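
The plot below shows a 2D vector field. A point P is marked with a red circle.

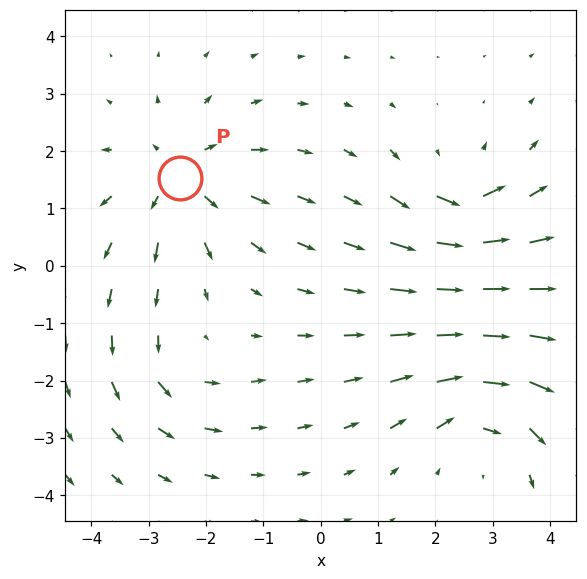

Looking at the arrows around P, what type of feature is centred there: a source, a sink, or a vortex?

source

At P (-2.5, 1.5) the arrows spread outward. Divergence about +4, curl ≈0 — positive divergence with near-zero curl is a source.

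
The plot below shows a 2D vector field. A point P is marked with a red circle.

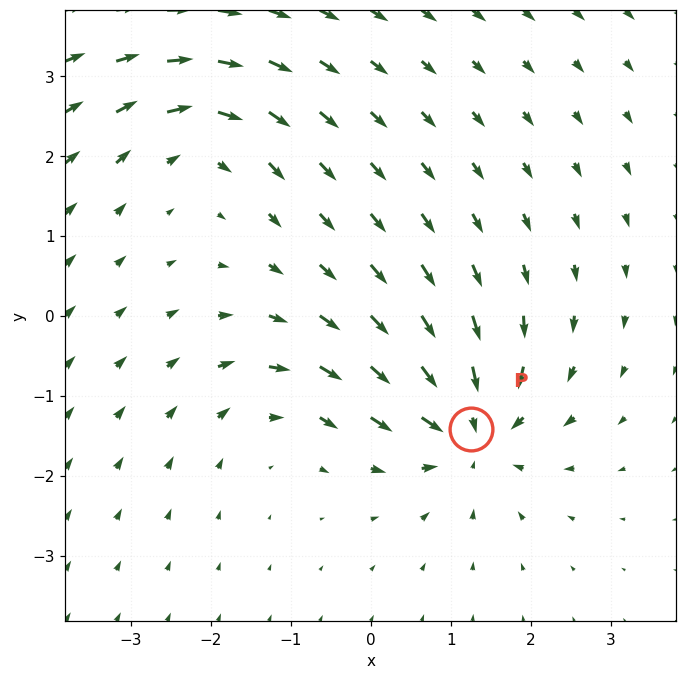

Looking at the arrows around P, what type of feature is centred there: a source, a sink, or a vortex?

At P (1.2, -1.4) the arrows converge inward. Divergence about -6, curl ≈0 — negative divergence with near-zero curl is a sink.

sink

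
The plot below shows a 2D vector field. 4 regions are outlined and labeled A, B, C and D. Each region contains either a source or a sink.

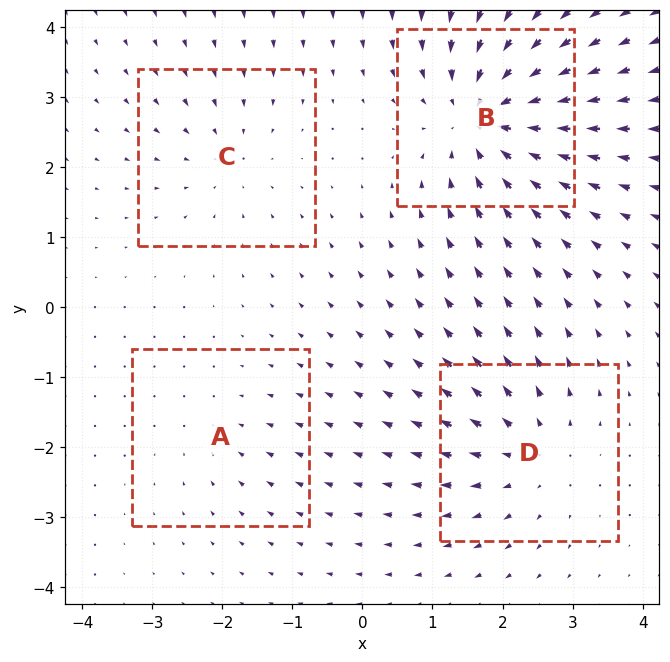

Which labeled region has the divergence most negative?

B

Divergence at each region's feature centre — A: about -2, B: about -7, C: about -3, D: about +5. Region B is most negative.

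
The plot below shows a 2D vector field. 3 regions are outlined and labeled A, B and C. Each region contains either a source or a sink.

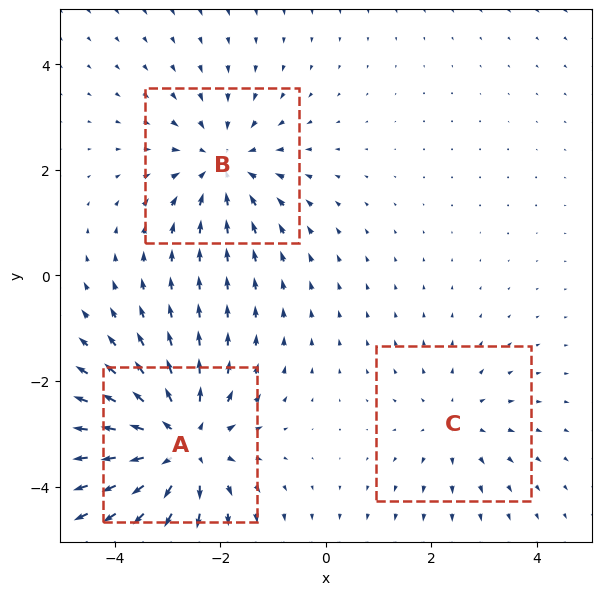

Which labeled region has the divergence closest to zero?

Divergence at each region's feature centre — A: about +5, B: about -3, C: about +2. Region C is closest to zero.

C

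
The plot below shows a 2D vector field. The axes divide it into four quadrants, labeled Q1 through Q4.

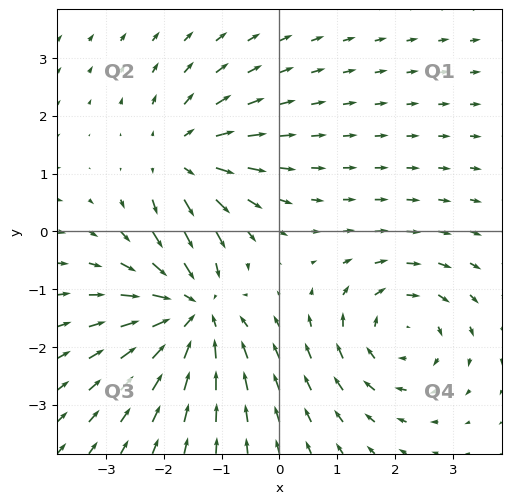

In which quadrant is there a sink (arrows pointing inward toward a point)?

Q3

The sink sits at approximately (-1.5, -1.3), which lies in quadrant Q3. The divergence there is about -4, negative as expected for a sink.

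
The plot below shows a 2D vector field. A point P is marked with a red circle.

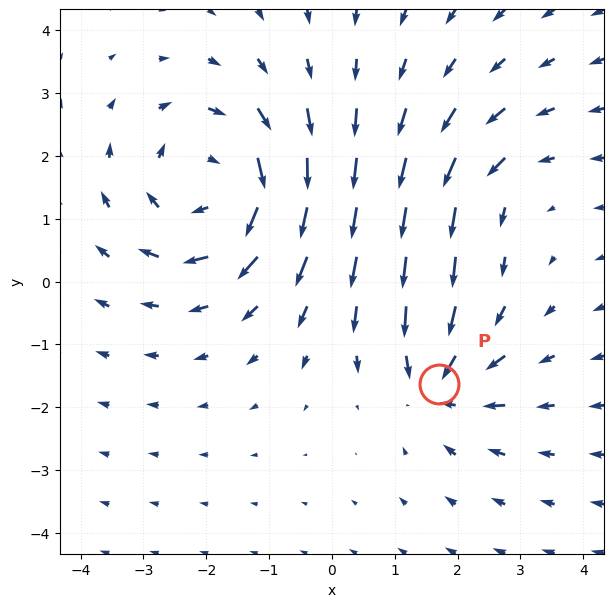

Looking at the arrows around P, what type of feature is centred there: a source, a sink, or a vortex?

sink

At P (1.7, -1.6) the arrows converge inward. Divergence about -4, curl ≈0 — negative divergence with near-zero curl is a sink.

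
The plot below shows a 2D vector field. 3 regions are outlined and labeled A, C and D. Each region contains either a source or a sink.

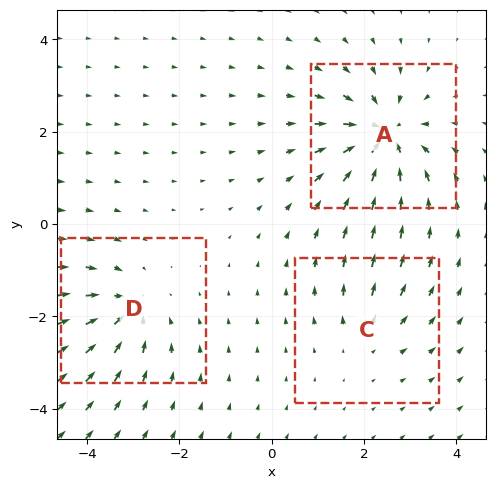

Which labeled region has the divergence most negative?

Divergence at each region's feature centre — A: about -6, C: about +2, D: about -4. Region A is most negative.

A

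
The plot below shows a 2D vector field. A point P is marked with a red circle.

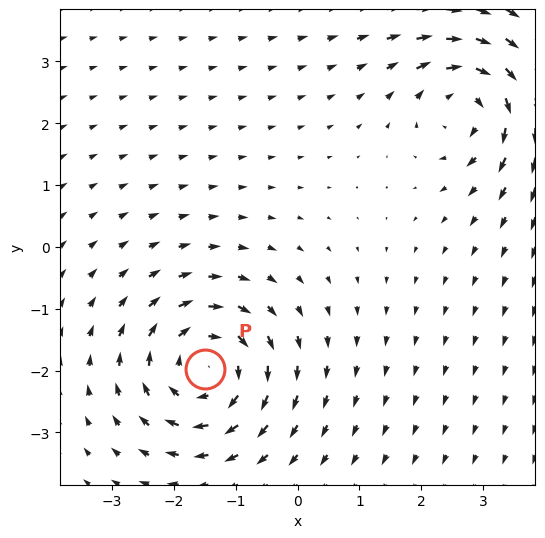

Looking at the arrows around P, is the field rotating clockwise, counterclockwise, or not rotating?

Near P at (-1.5, -2.0) the arrows circulate clockwise. The curl (z-component) there is about -5; negative curl means clockwise rotation.

clockwise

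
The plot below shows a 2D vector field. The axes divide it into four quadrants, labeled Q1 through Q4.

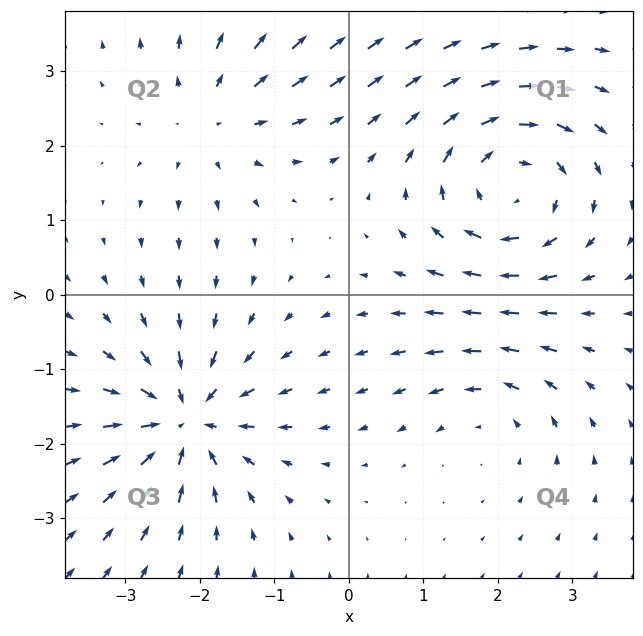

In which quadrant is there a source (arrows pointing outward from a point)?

The source sits at approximately (-1.8, 2.4), which lies in quadrant Q2. The divergence there is about +3, positive as expected for a source.

Q2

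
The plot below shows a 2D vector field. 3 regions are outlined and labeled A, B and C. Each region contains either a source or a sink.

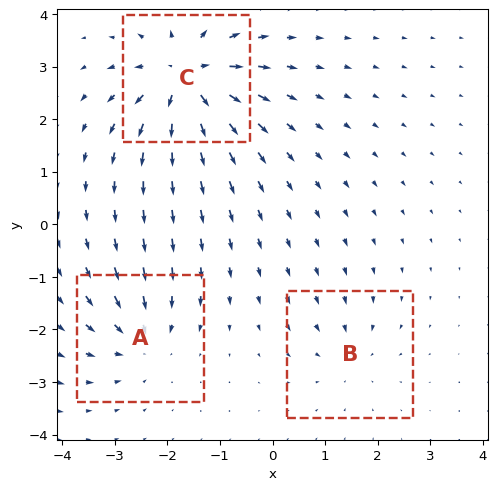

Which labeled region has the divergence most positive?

C

Divergence at each region's feature centre — A: about -4, B: about -2, C: about +6. Region C is most positive.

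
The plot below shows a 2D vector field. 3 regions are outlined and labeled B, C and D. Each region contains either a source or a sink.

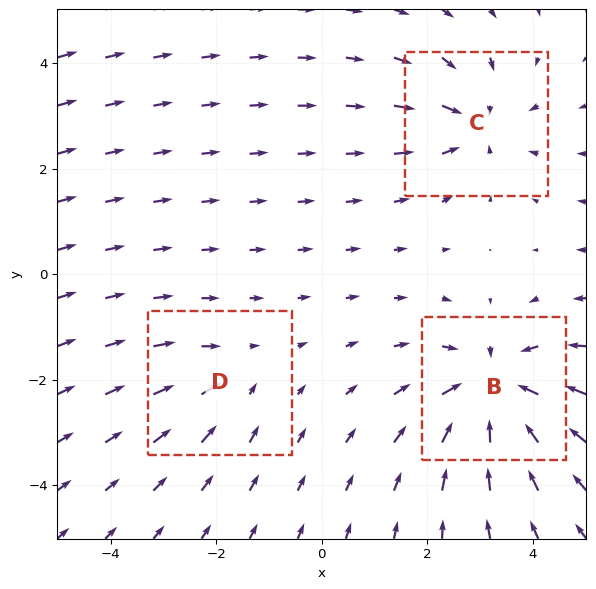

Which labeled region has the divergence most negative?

B

Divergence at each region's feature centre — B: about -6, C: about -4, D: about -2. Region B is most negative.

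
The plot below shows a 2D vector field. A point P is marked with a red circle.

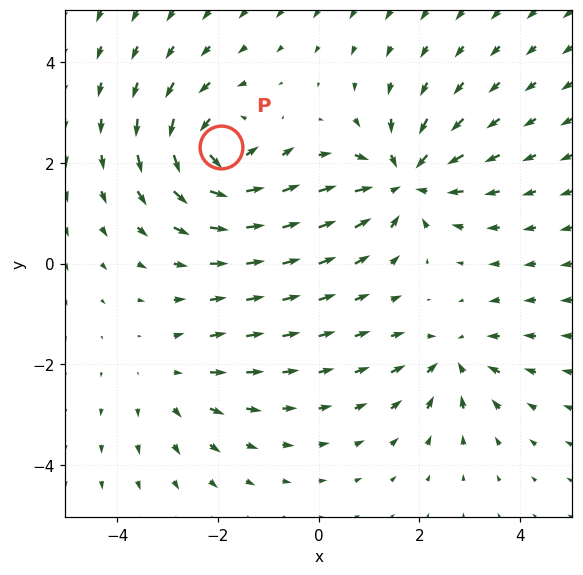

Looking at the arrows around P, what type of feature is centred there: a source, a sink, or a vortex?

At P (-1.9, 2.3) the arrows circulate counterclockwise. Divergence ≈0, curl about +6 — near-zero divergence with nonzero curl is a vortex.

vortex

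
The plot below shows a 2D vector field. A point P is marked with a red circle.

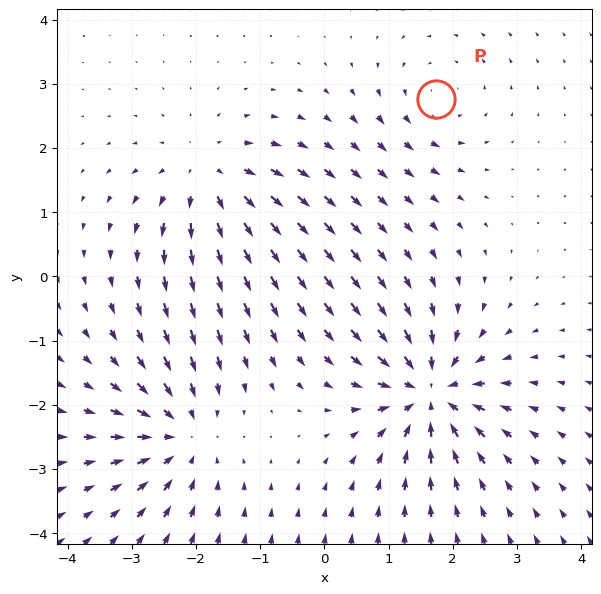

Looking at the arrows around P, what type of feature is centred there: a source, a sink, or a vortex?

At P (1.7, 2.8) the arrows circulate counterclockwise. Divergence ≈0, curl about +3 — near-zero divergence with nonzero curl is a vortex.

vortex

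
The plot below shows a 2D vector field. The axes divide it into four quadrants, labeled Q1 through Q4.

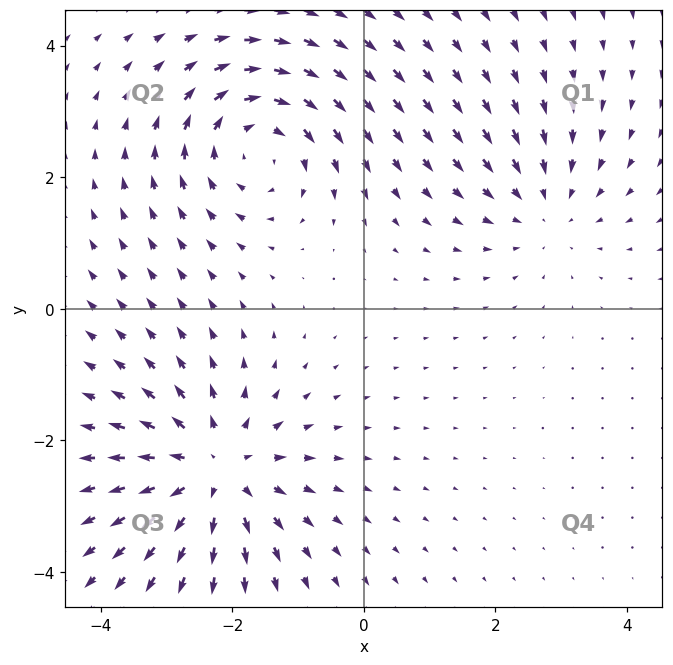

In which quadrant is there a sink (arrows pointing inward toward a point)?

The sink sits at approximately (2.8, 1.5), which lies in quadrant Q1. The divergence there is about -3, negative as expected for a sink.

Q1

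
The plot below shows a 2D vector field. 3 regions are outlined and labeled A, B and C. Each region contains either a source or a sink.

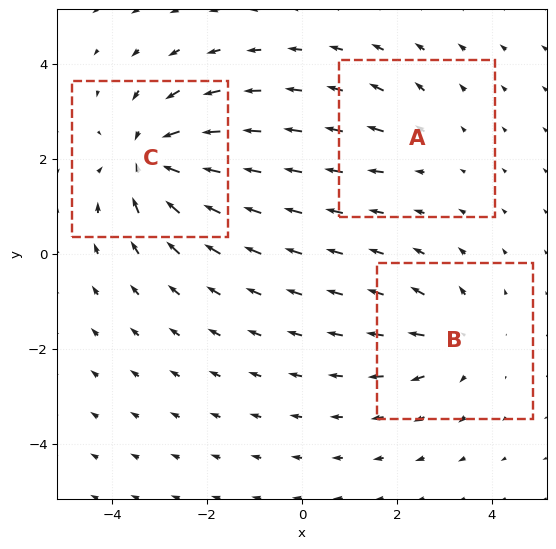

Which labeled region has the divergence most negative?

Divergence at each region's feature centre — A: about +2, B: about +3, C: about -5. Region C is most negative.

C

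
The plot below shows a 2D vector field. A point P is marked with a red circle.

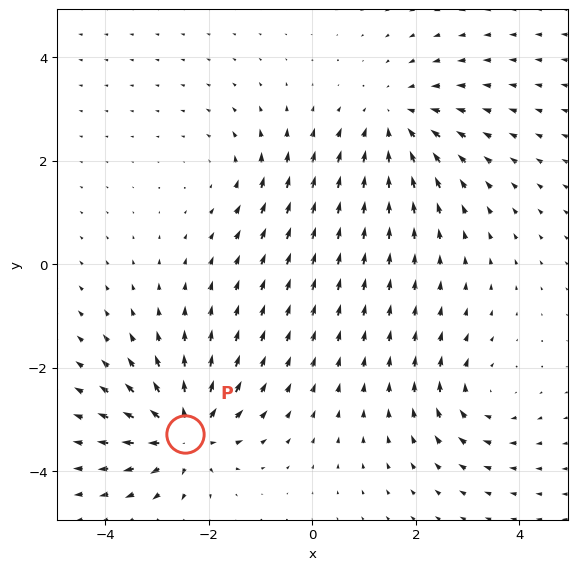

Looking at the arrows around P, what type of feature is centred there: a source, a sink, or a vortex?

source

At P (-2.5, -3.3) the arrows spread outward. Divergence about +6, curl ≈0 — positive divergence with near-zero curl is a source.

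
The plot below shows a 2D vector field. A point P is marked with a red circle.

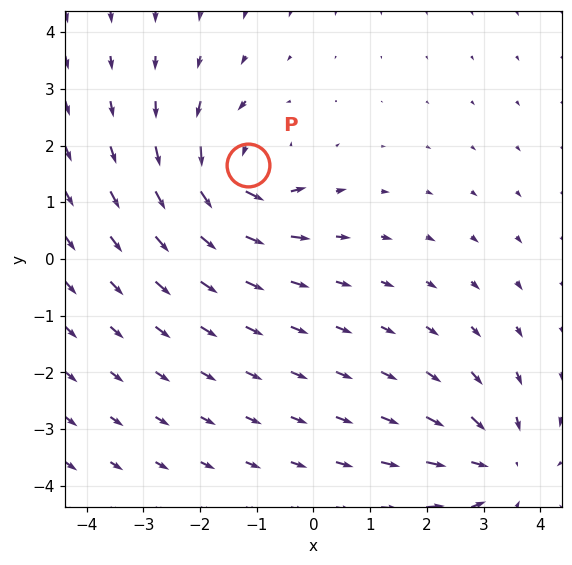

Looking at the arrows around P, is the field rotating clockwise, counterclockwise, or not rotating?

Near P at (-1.1, 1.6) the arrows circulate counterclockwise. The curl (z-component) there is about +5; positive curl means counterclockwise rotation.

counterclockwise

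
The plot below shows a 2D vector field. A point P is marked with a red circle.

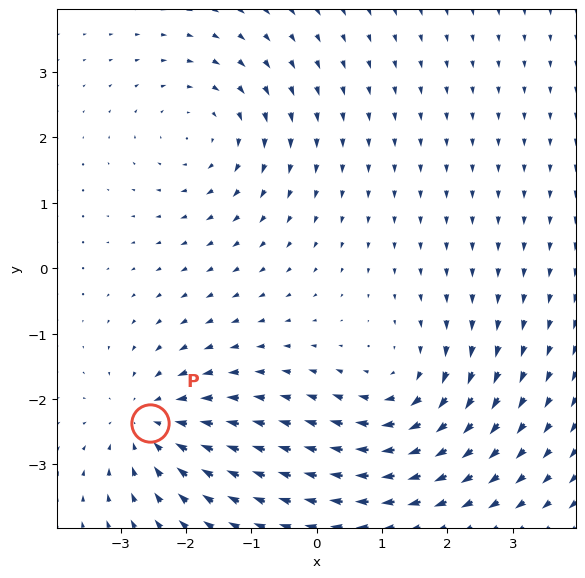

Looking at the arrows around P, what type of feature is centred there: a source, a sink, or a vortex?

At P (-2.6, -2.4) the arrows converge inward. Divergence about -5, curl ≈0 — negative divergence with near-zero curl is a sink.

sink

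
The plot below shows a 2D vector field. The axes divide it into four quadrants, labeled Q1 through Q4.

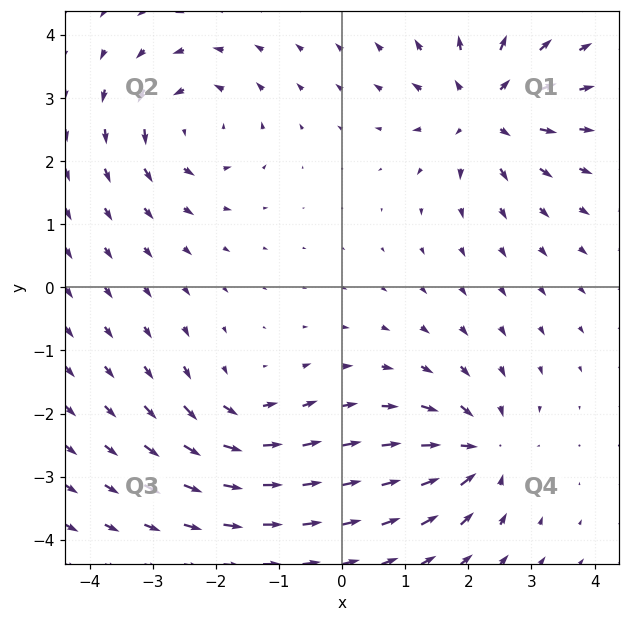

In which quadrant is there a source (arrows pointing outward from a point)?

The source sits at approximately (2.3, 2.8), which lies in quadrant Q1. The divergence there is about +6, positive as expected for a source.

Q1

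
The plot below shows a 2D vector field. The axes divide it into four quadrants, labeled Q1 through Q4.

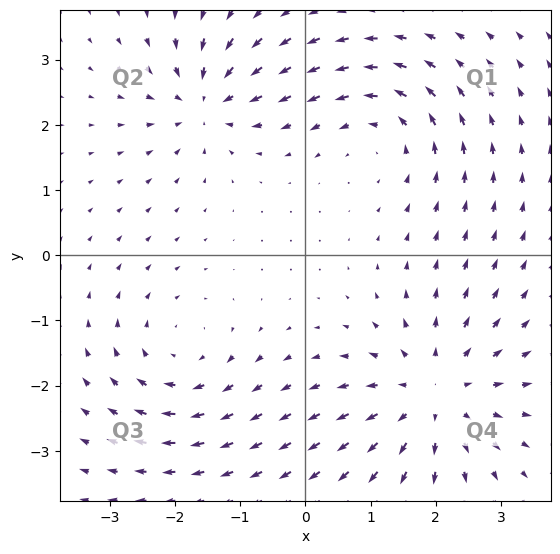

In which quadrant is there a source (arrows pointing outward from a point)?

Q4

The source sits at approximately (2.0, -2.1), which lies in quadrant Q4. The divergence there is about +5, positive as expected for a source.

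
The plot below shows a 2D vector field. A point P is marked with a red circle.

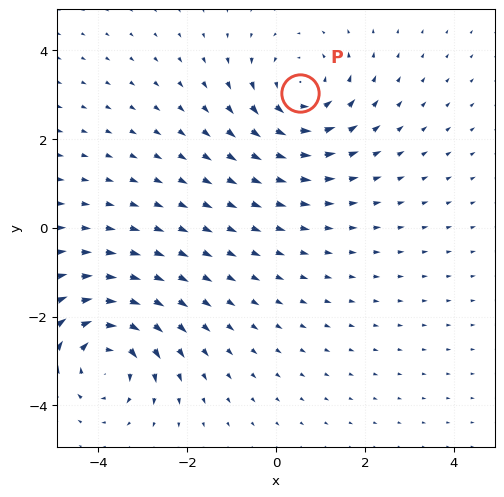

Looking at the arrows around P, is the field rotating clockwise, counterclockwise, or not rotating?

Near P at (0.5, 3.0) the arrows circulate counterclockwise. The curl (z-component) there is about +3; positive curl means counterclockwise rotation.

counterclockwise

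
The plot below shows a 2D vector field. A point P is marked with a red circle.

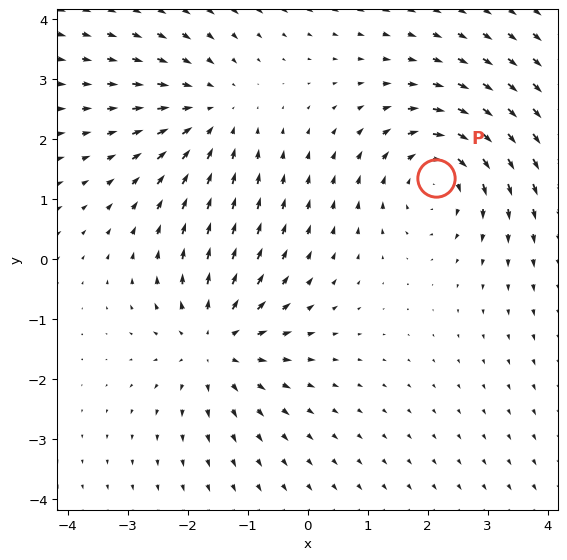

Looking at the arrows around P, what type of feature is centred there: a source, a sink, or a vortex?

At P (2.1, 1.4) the arrows circulate clockwise. Divergence ≈0, curl about -3 — near-zero divergence with nonzero curl is a vortex.

vortex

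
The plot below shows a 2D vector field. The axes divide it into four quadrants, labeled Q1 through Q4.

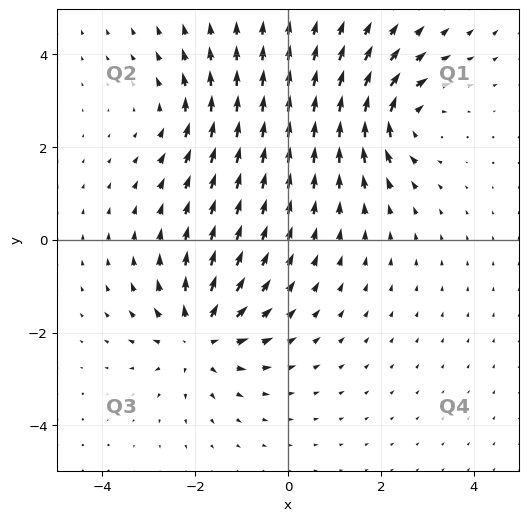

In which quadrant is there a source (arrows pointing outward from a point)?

Q3

The source sits at approximately (-1.9, -2.1), which lies in quadrant Q3. The divergence there is about +5, positive as expected for a source.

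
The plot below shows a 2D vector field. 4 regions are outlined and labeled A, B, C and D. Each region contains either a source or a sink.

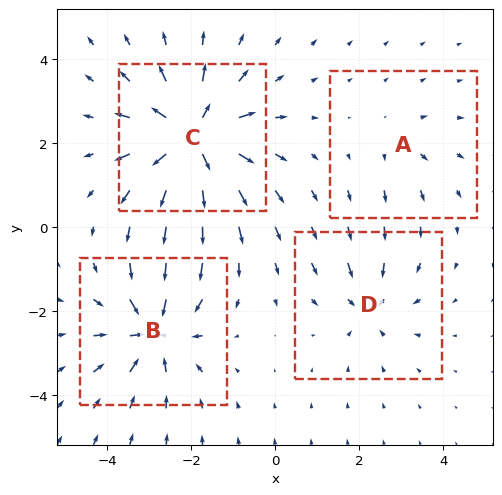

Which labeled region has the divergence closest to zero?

Divergence at each region's feature centre — A: about +2, B: about -6, C: about +7, D: about -4. Region A is closest to zero.

A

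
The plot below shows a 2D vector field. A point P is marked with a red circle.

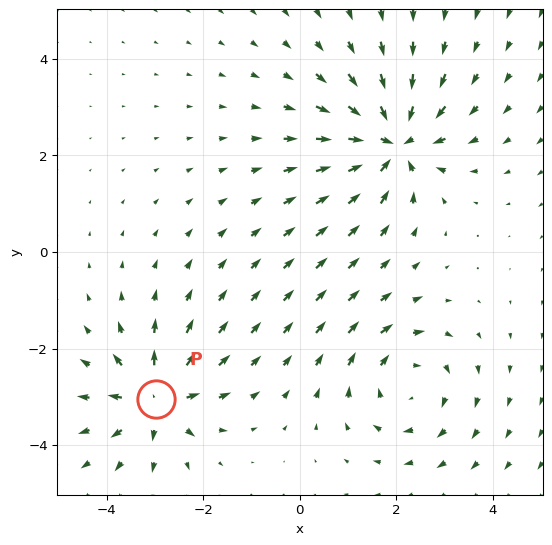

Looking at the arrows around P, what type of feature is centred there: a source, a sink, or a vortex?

source

At P (-3.0, -3.0) the arrows spread outward. Divergence about +5, curl ≈0 — positive divergence with near-zero curl is a source.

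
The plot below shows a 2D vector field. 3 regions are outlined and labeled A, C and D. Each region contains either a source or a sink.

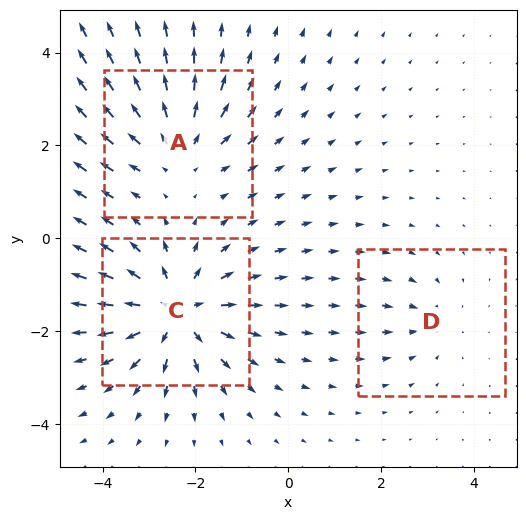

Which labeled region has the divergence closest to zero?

D

Divergence at each region's feature centre — A: about +3, C: about +5, D: about -2. Region D is closest to zero.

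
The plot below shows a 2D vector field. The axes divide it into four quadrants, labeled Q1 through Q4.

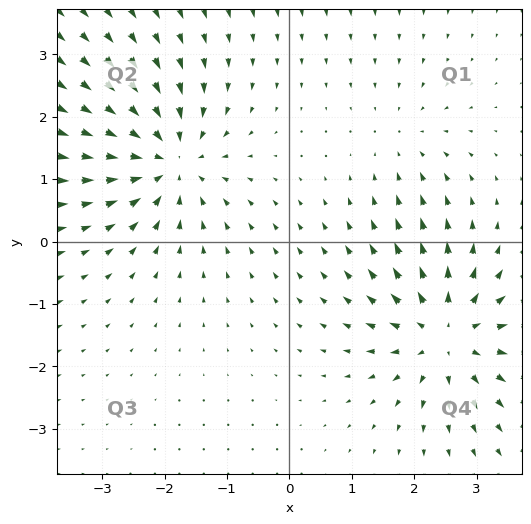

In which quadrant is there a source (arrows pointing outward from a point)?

The source sits at approximately (2.5, -1.5), which lies in quadrant Q4. The divergence there is about +6, positive as expected for a source.

Q4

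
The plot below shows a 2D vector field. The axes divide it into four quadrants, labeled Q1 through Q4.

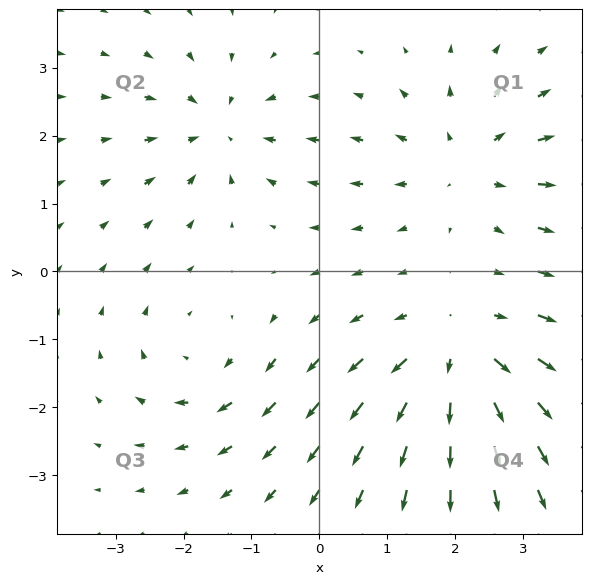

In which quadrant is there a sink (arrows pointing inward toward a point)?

The sink sits at approximately (-1.5, 2.1), which lies in quadrant Q2. The divergence there is about -4, negative as expected for a sink.

Q2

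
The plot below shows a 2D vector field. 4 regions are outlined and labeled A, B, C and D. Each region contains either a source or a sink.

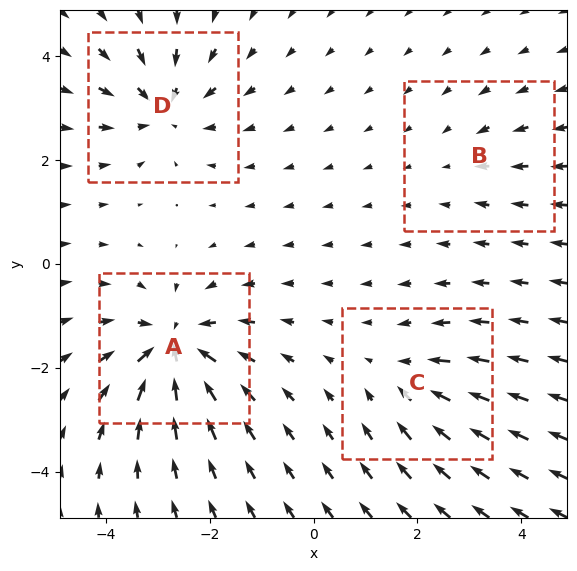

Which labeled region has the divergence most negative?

Divergence at each region's feature centre — A: about -8, B: about -2, C: about -4, D: about -6. Region A is most negative.

A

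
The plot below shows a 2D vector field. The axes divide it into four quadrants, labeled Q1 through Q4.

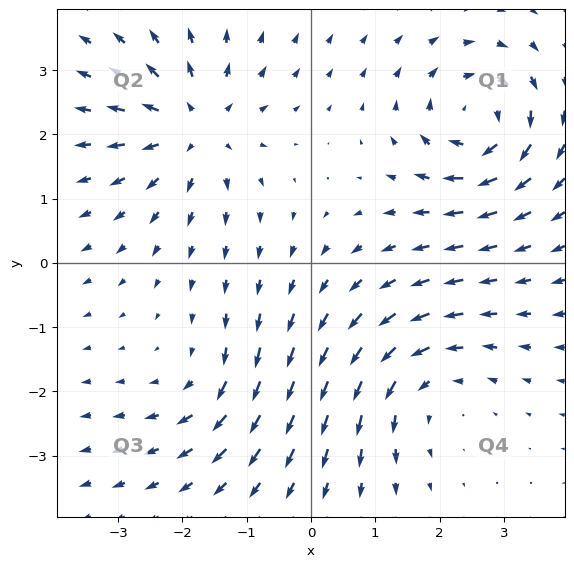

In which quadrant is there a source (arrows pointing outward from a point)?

Q2

The source sits at approximately (-1.8, 2.1), which lies in quadrant Q2. The divergence there is about +6, positive as expected for a source.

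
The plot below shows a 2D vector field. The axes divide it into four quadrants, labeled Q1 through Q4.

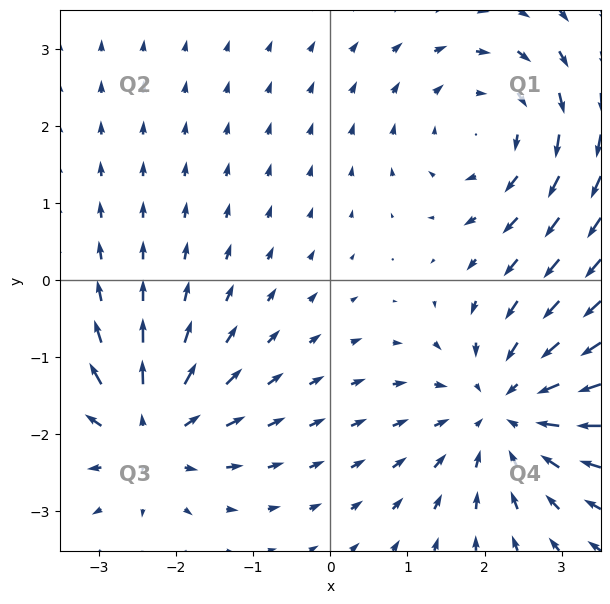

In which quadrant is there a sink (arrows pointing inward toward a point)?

Q4

The sink sits at approximately (2.3, -1.7), which lies in quadrant Q4. The divergence there is about -4, negative as expected for a sink.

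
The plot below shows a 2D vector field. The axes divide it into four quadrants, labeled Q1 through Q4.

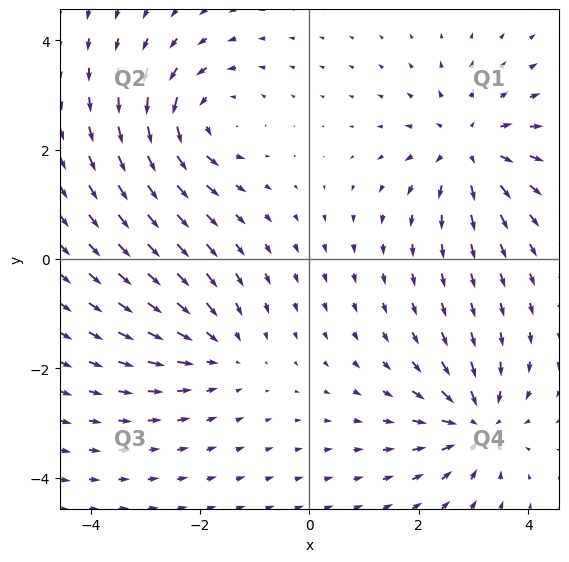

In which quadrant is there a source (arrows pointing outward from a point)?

The source sits at approximately (2.9, 2.0), which lies in quadrant Q1. The divergence there is about +5, positive as expected for a source.

Q1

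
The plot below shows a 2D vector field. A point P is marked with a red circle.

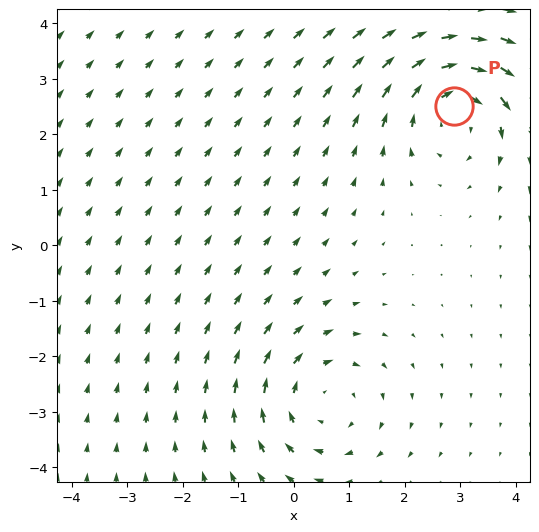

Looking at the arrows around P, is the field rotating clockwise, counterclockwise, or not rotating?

clockwise

Near P at (2.9, 2.5) the arrows circulate clockwise. The curl (z-component) there is about -4; negative curl means clockwise rotation.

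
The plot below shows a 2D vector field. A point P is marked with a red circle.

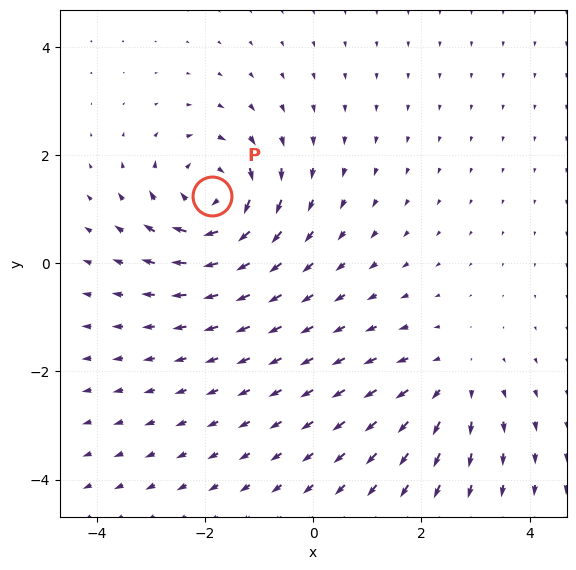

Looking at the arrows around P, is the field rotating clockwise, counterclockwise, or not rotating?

clockwise

Near P at (-1.9, 1.2) the arrows circulate clockwise. The curl (z-component) there is about -5; negative curl means clockwise rotation.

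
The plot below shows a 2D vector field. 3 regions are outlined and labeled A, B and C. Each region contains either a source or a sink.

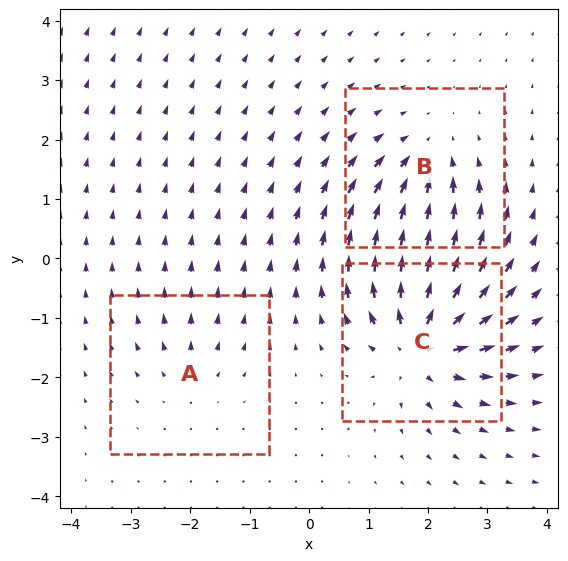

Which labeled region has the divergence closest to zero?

Divergence at each region's feature centre — A: about +2, B: about -4, C: about +7. Region A is closest to zero.

A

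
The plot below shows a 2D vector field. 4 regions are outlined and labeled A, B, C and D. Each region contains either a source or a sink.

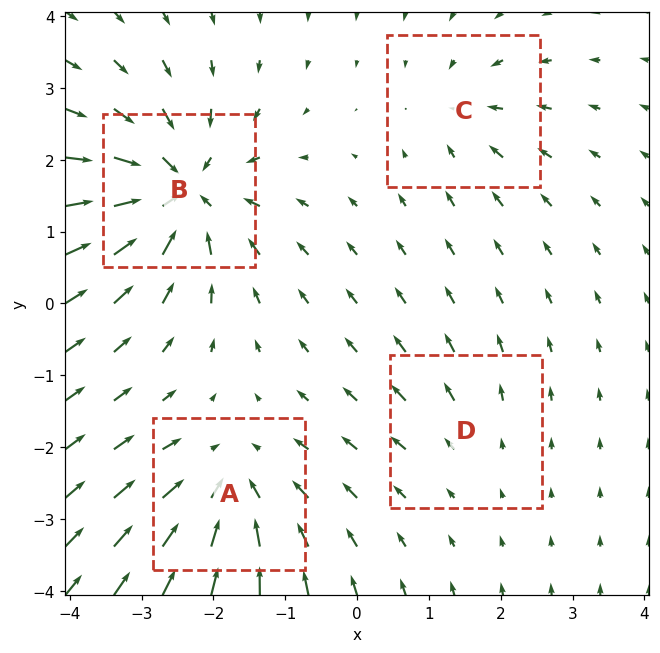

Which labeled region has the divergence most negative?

Divergence at each region's feature centre — A: about -6, B: about -8, C: about -3, D: about +2. Region B is most negative.

B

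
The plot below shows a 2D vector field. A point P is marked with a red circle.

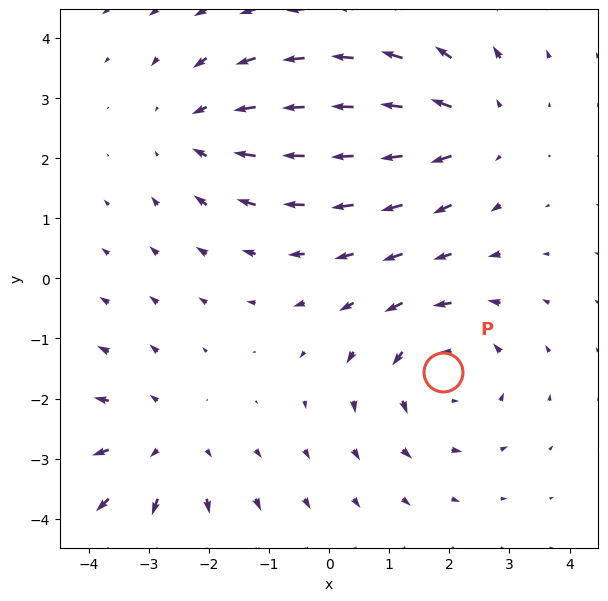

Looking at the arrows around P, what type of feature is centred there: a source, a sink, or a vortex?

At P (1.9, -1.6) the arrows circulate counterclockwise. Divergence ≈0, curl about +4 — near-zero divergence with nonzero curl is a vortex.

vortex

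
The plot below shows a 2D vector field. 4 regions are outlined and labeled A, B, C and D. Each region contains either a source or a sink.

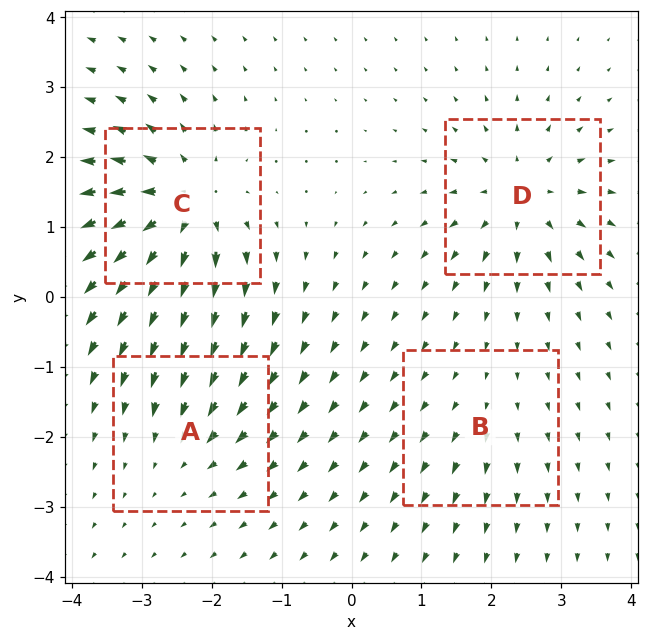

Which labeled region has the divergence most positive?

C

Divergence at each region's feature centre — A: about -4, B: about +2, C: about +8, D: about +6. Region C is most positive.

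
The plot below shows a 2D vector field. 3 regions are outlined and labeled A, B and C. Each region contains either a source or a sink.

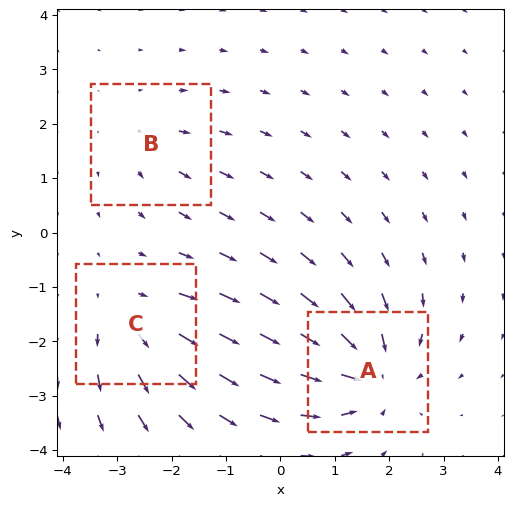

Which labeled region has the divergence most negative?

Divergence at each region's feature centre — A: about -4, B: about +2, C: about +3. Region A is most negative.

A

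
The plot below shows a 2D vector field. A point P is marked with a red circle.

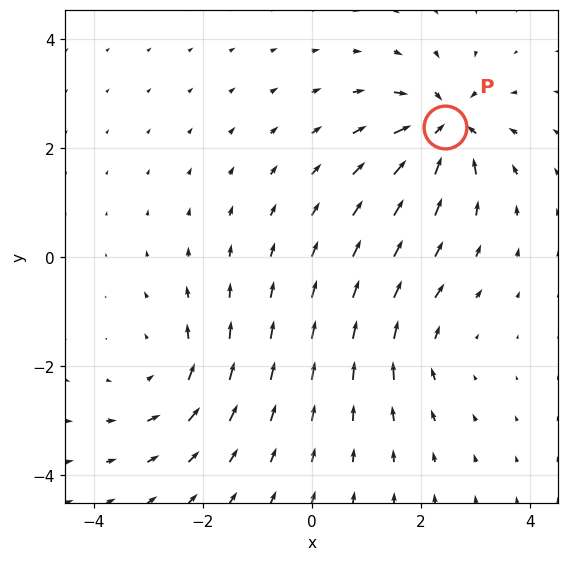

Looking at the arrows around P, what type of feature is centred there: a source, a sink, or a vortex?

At P (2.4, 2.4) the arrows converge inward. Divergence about -7, curl ≈0 — negative divergence with near-zero curl is a sink.

sink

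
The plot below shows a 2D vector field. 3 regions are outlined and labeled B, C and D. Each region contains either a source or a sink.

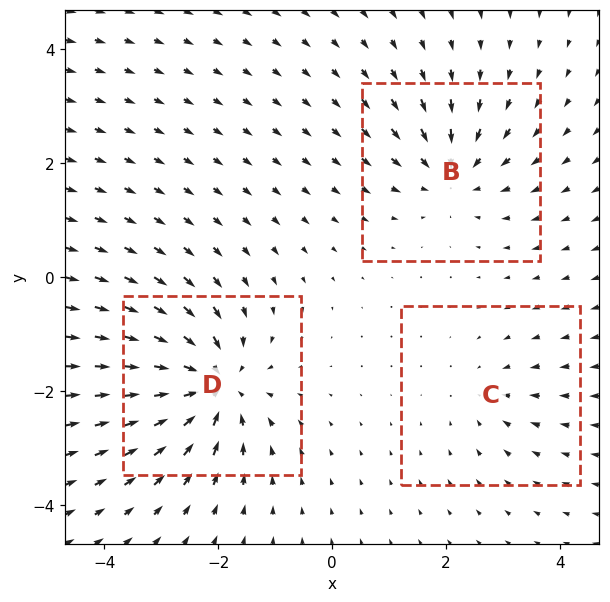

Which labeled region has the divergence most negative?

D

Divergence at each region's feature centre — B: about -4, C: about -2, D: about -6. Region D is most negative.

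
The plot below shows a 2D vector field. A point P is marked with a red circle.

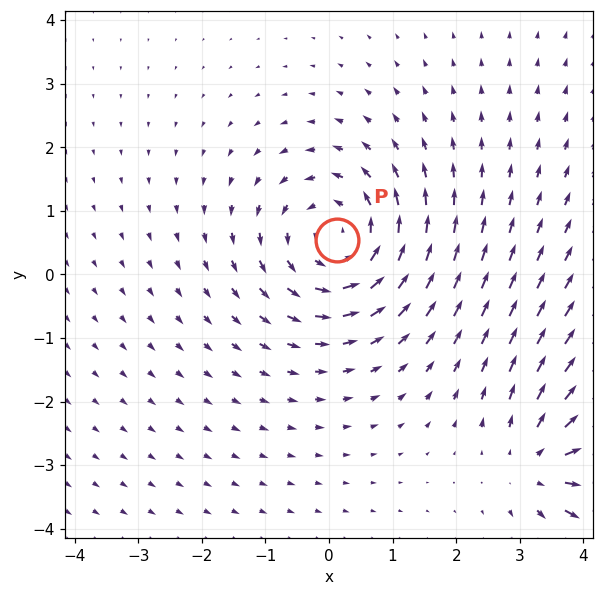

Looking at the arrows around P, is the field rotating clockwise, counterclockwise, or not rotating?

counterclockwise

Near P at (0.1, 0.5) the arrows circulate counterclockwise. The curl (z-component) there is about +4; positive curl means counterclockwise rotation.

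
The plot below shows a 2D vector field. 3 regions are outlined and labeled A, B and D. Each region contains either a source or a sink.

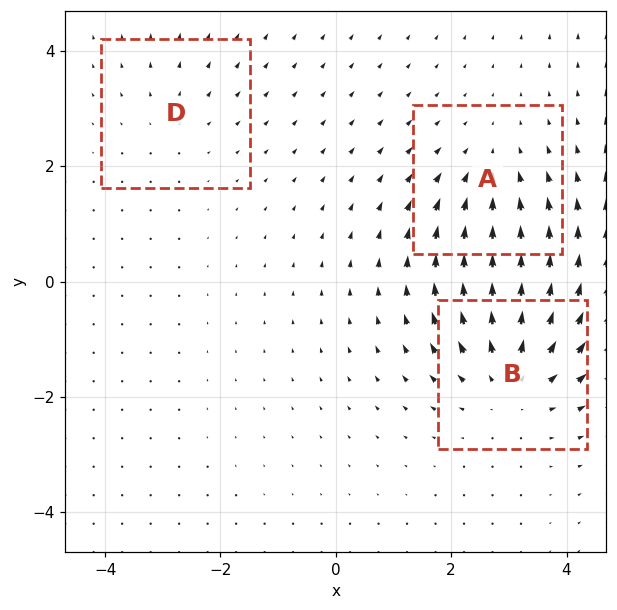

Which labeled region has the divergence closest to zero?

D

Divergence at each region's feature centre — A: about -3, B: about +4, D: about +2. Region D is closest to zero.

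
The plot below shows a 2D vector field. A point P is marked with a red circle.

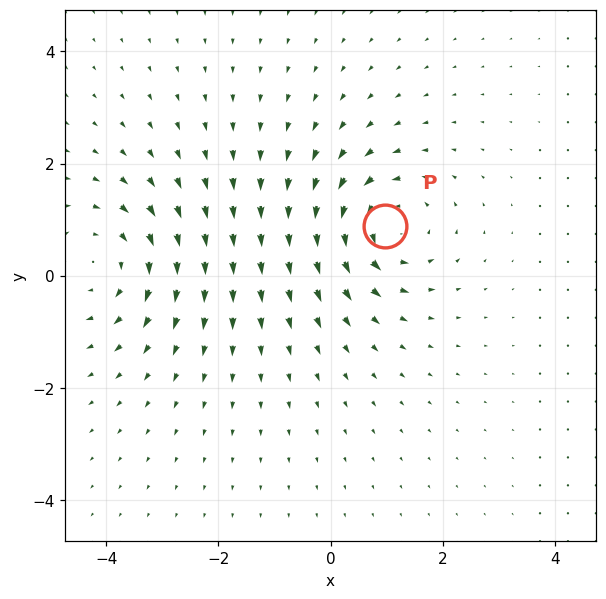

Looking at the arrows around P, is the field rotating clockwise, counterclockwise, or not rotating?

Near P at (1.0, 0.9) the arrows circulate counterclockwise. The curl (z-component) there is about +5; positive curl means counterclockwise rotation.

counterclockwise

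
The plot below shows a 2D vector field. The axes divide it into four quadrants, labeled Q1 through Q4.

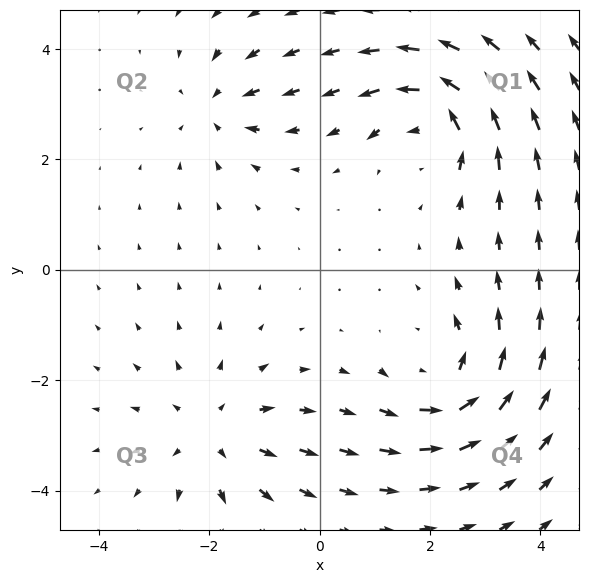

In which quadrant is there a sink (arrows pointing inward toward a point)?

The sink sits at approximately (-1.8, 2.9), which lies in quadrant Q2. The divergence there is about -3, negative as expected for a sink.

Q2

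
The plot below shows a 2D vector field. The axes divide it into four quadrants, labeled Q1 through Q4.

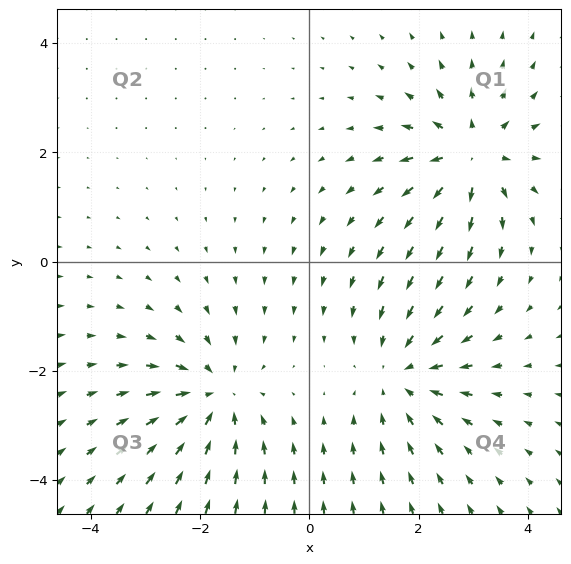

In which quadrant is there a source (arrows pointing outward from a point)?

The source sits at approximately (3.0, 1.9), which lies in quadrant Q1. The divergence there is about +6, positive as expected for a source.

Q1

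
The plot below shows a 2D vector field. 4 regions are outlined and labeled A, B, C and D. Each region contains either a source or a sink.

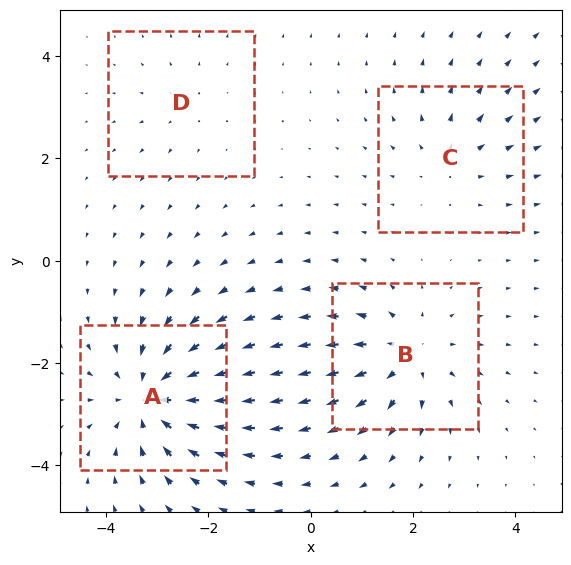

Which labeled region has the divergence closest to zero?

Divergence at each region's feature centre — A: about -6, B: about +5, C: about +3, D: about +2. Region D is closest to zero.

D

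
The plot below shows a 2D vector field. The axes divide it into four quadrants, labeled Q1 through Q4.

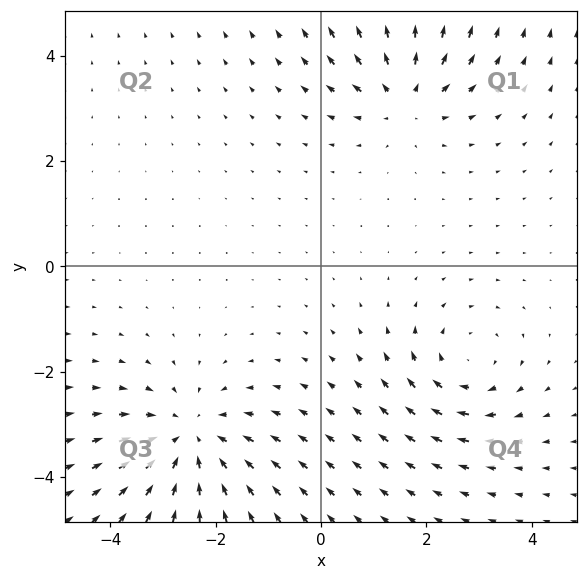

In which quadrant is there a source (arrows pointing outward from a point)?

Q1

The source sits at approximately (1.6, 3.2), which lies in quadrant Q1. The divergence there is about +3, positive as expected for a source.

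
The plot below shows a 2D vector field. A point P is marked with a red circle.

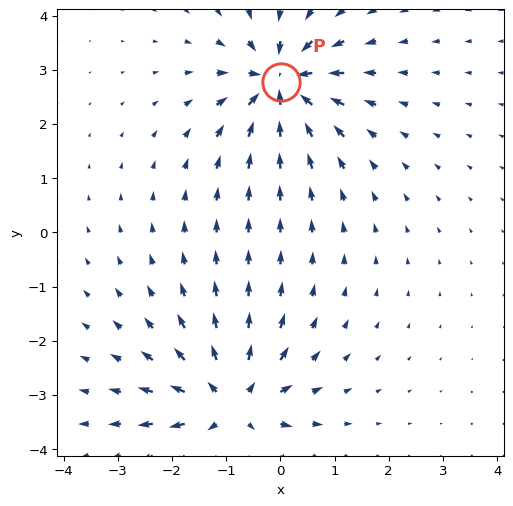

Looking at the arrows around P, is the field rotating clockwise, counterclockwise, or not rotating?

Near P at (0.0, 2.8) the arrows show no circulation. The curl there is ≈0.

not rotating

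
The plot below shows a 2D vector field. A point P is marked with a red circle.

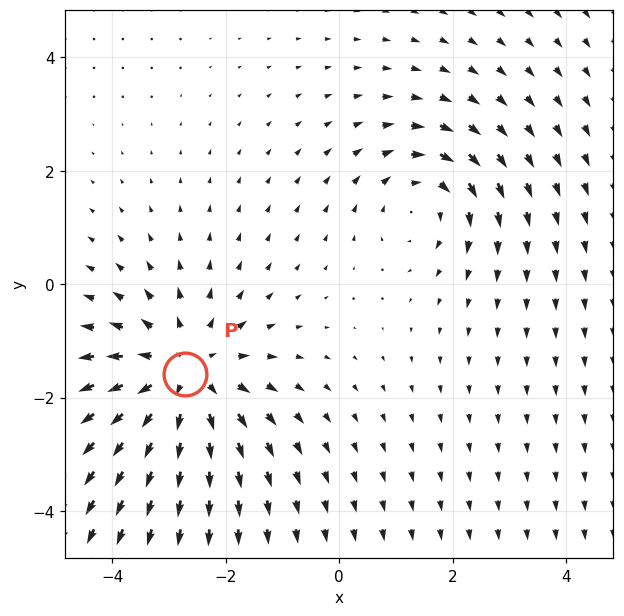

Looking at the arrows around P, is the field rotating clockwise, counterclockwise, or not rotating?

Near P at (-2.7, -1.6) the arrows show no circulation. The curl there is ≈0.

not rotating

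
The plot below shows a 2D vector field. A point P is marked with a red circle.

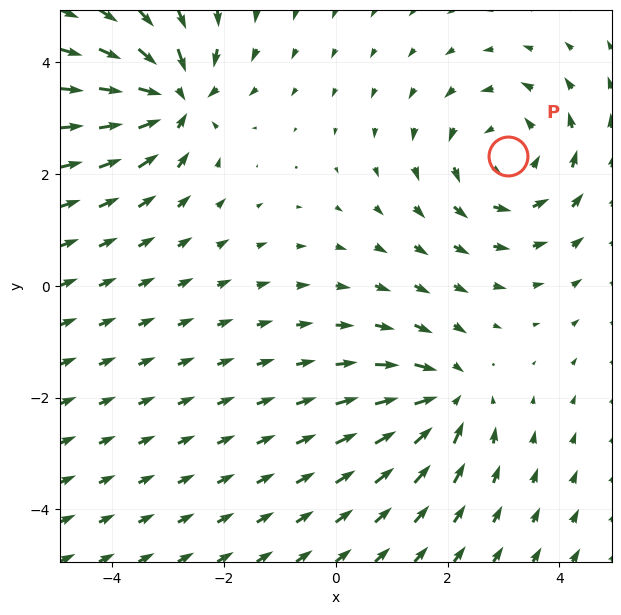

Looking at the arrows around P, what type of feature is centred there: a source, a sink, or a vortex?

At P (3.1, 2.3) the arrows circulate counterclockwise. Divergence ≈0, curl about +3 — near-zero divergence with nonzero curl is a vortex.

vortex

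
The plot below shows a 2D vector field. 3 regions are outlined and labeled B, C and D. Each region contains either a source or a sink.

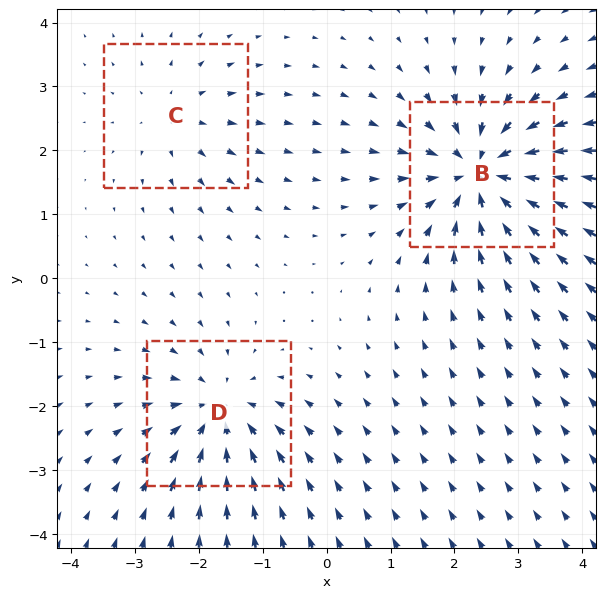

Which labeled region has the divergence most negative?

B

Divergence at each region's feature centre — B: about -6, C: about +2, D: about -4. Region B is most negative.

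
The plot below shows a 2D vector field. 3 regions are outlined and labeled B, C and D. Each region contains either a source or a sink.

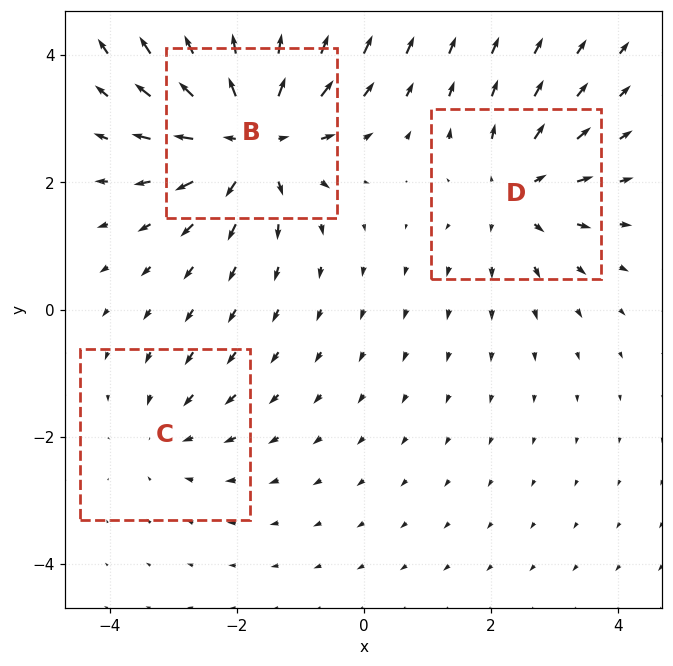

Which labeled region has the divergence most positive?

Divergence at each region's feature centre — B: about +5, C: about -2, D: about +3. Region B is most positive.

B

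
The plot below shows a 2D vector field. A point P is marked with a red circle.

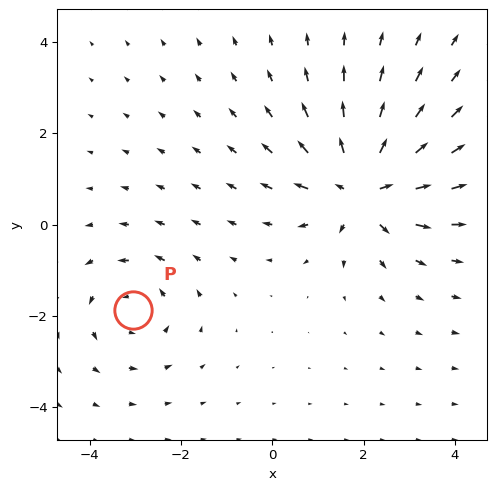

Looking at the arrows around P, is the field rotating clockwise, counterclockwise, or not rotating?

counterclockwise

Near P at (-3.0, -1.9) the arrows circulate counterclockwise. The curl (z-component) there is about +3; positive curl means counterclockwise rotation.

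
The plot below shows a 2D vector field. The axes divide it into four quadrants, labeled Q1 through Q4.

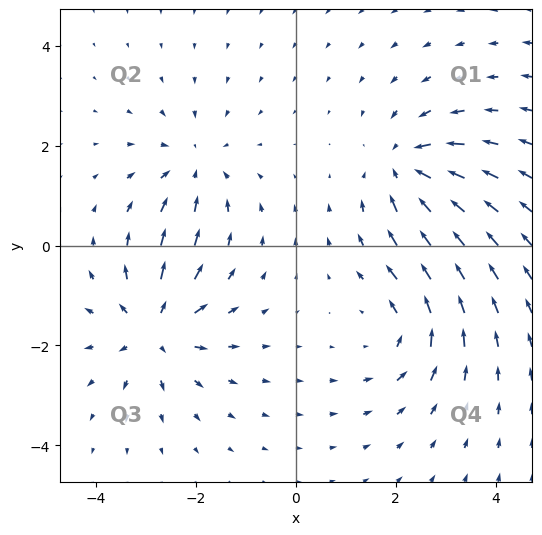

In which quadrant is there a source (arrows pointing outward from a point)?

Q3

The source sits at approximately (-2.8, -1.7), which lies in quadrant Q3. The divergence there is about +5, positive as expected for a source.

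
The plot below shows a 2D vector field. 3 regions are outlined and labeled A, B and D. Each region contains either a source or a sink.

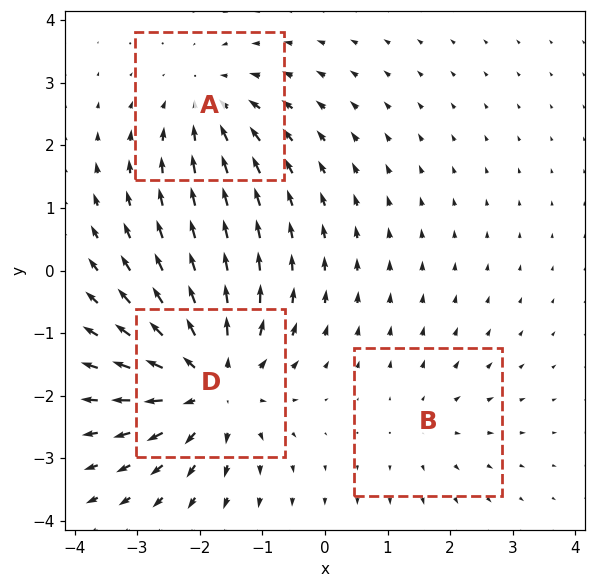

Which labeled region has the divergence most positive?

Divergence at each region's feature centre — A: about -3, B: about +2, D: about +4. Region D is most positive.

D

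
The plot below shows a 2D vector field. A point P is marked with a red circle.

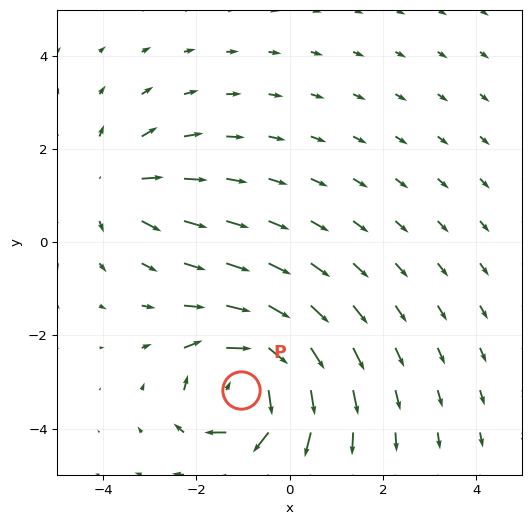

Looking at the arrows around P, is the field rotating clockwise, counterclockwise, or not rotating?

Near P at (-1.0, -3.2) the arrows circulate clockwise. The curl (z-component) there is about -7; negative curl means clockwise rotation.

clockwise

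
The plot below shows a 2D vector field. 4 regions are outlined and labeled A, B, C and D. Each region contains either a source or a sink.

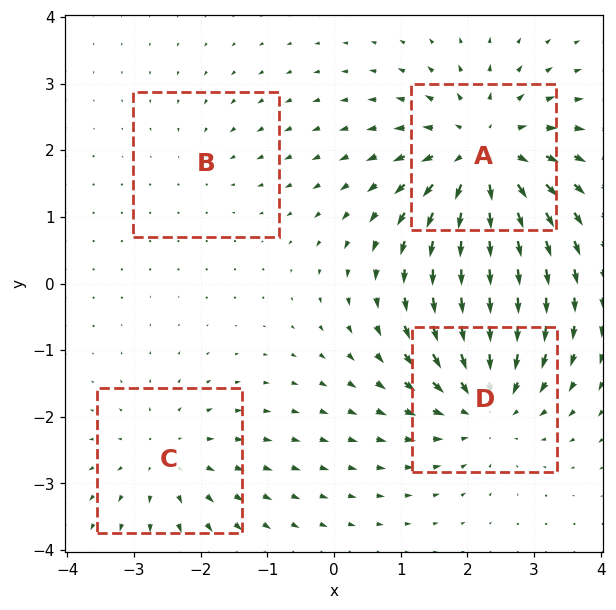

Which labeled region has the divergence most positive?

Divergence at each region's feature centre — A: about +7, B: about -2, C: about +3, D: about -5. Region A is most positive.

A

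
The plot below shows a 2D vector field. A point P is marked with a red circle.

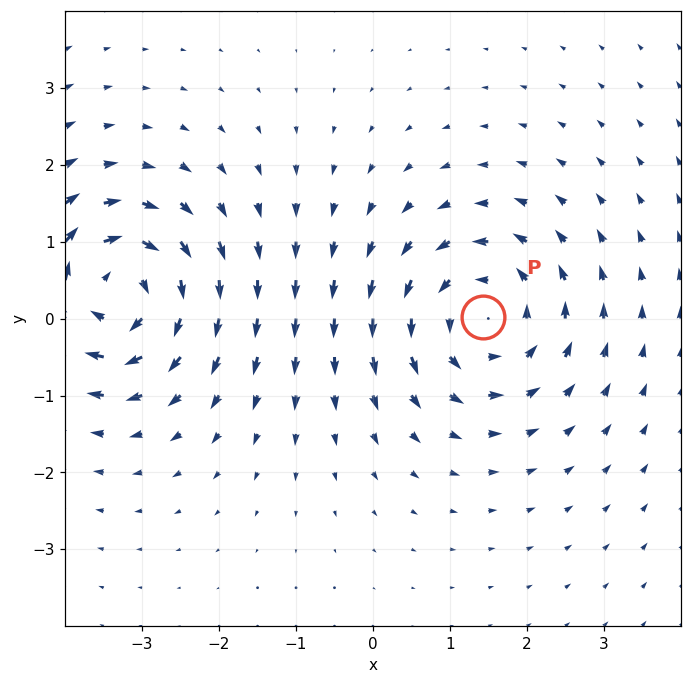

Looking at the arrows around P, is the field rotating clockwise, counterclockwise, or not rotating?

counterclockwise

Near P at (1.4, 0.0) the arrows circulate counterclockwise. The curl (z-component) there is about +5; positive curl means counterclockwise rotation.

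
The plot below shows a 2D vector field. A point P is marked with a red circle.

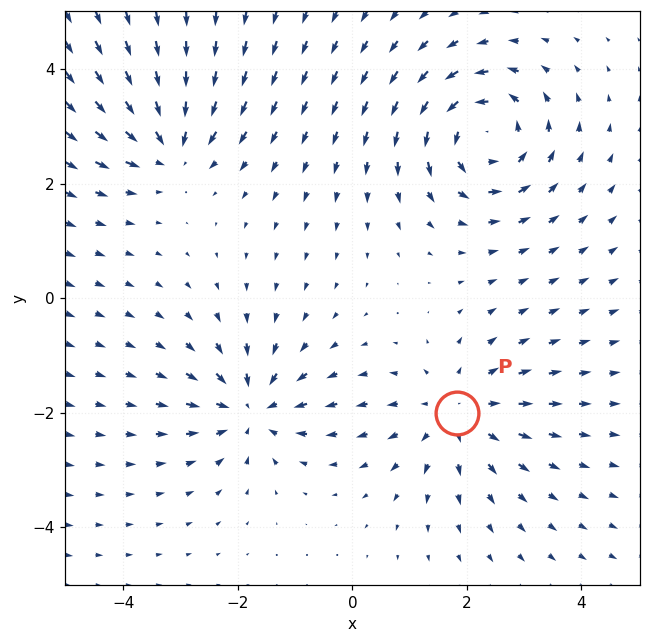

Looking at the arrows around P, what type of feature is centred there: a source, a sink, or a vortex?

source

At P (1.8, -2.0) the arrows spread outward. Divergence about +3, curl ≈0 — positive divergence with near-zero curl is a source.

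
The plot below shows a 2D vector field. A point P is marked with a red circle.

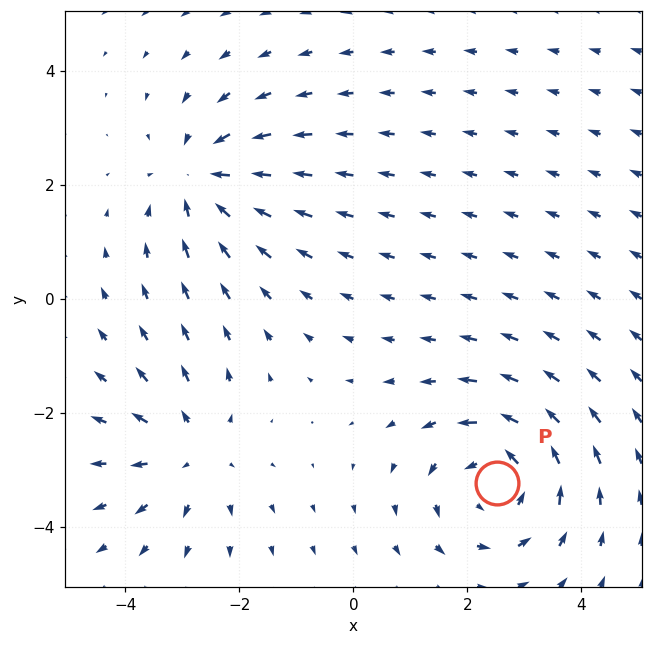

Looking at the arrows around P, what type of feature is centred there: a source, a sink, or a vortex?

At P (2.5, -3.2) the arrows circulate counterclockwise. Divergence ≈0, curl about +4 — near-zero divergence with nonzero curl is a vortex.

vortex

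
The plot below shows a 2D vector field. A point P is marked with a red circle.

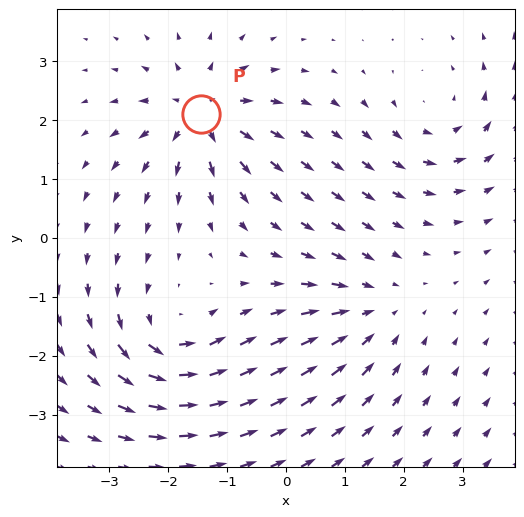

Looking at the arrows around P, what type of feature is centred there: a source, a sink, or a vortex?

source

At P (-1.4, 2.1) the arrows spread outward. Divergence about +6, curl ≈0 — positive divergence with near-zero curl is a source.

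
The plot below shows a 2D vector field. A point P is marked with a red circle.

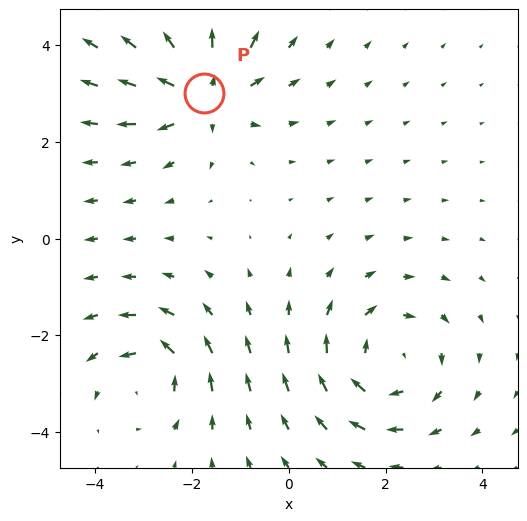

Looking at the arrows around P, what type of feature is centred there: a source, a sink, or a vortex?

source

At P (-1.8, 3.0) the arrows spread outward. Divergence about +5, curl ≈0 — positive divergence with near-zero curl is a source.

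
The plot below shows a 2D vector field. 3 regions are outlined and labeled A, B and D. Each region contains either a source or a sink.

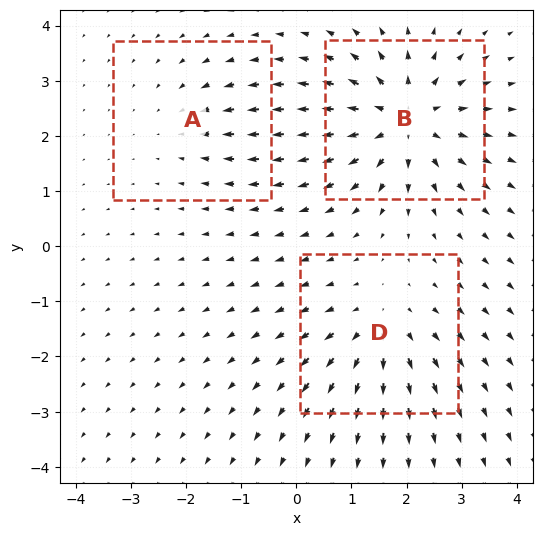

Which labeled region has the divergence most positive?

B

Divergence at each region's feature centre — A: about -2, B: about +5, D: about +3. Region B is most positive.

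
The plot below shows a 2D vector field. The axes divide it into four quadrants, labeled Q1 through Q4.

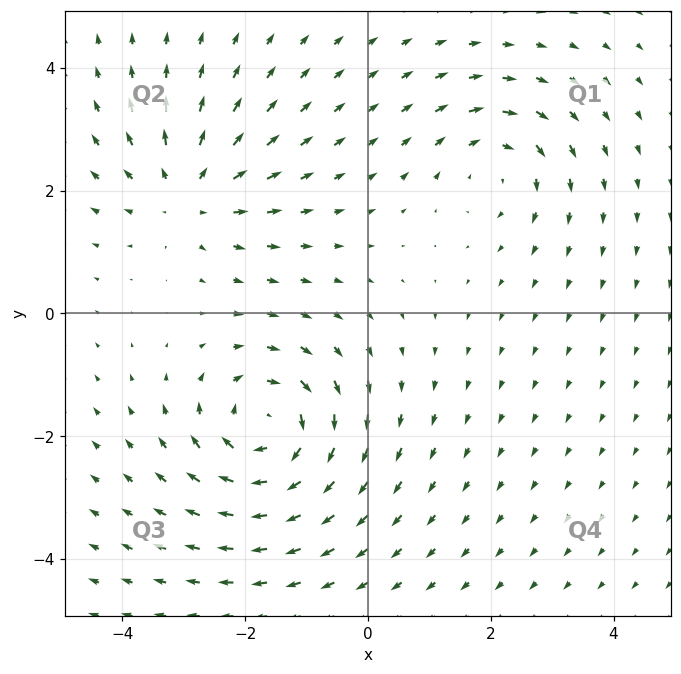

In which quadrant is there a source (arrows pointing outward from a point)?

Q2

The source sits at approximately (-2.9, 2.0), which lies in quadrant Q2. The divergence there is about +4, positive as expected for a source.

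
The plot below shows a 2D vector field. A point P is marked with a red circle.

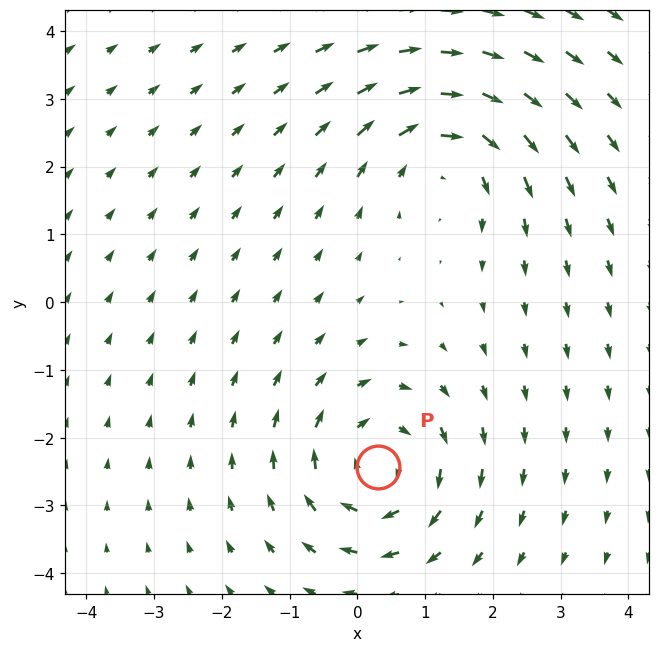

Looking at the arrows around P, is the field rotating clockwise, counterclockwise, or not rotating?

Near P at (0.3, -2.4) the arrows circulate clockwise. The curl (z-component) there is about -5; negative curl means clockwise rotation.

clockwise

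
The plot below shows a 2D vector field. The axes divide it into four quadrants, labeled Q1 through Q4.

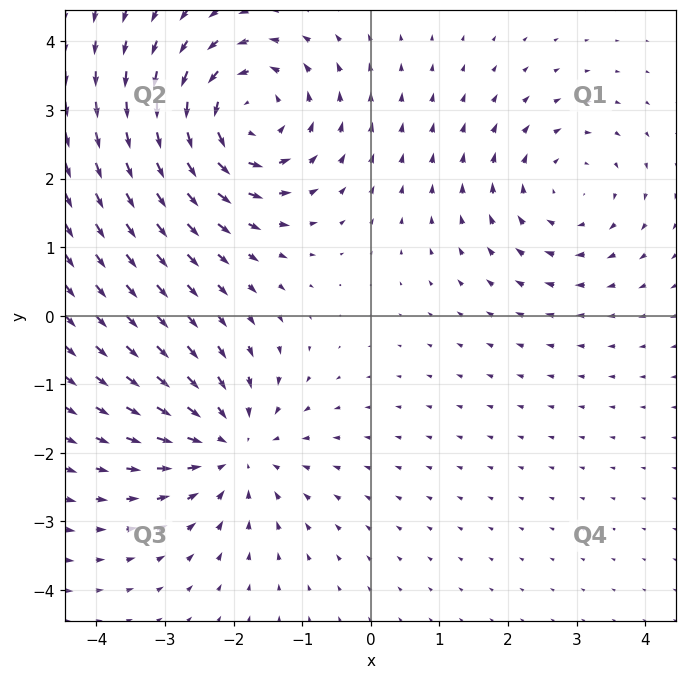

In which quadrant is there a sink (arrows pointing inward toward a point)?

The sink sits at approximately (-2.0, -1.9), which lies in quadrant Q3. The divergence there is about -4, negative as expected for a sink.

Q3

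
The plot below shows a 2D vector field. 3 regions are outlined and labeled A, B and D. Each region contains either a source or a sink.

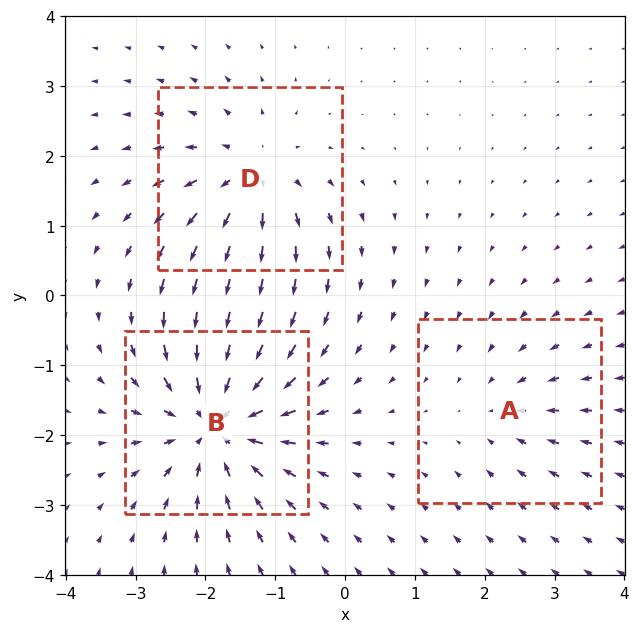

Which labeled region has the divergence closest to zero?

A

Divergence at each region's feature centre — A: about -2, B: about -6, D: about +4. Region A is closest to zero.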